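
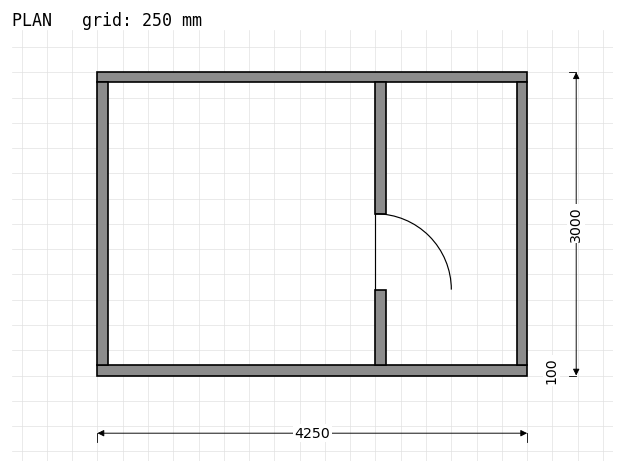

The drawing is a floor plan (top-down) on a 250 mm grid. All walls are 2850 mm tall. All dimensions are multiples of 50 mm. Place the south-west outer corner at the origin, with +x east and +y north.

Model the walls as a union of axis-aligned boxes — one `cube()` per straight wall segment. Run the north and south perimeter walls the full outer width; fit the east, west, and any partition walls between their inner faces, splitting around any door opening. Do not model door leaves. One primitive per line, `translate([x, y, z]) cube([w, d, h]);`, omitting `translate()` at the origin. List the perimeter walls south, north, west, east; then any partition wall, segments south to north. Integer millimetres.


cube([4250, 100, 2850]);
translate([0, 2900, 0]) cube([4250, 100, 2850]);
translate([0, 100, 0]) cube([100, 2800, 2850]);
translate([4150, 100, 0]) cube([100, 2800, 2850]);
translate([2750, 100, 0]) cube([100, 750, 2850]);
translate([2750, 1600, 0]) cube([100, 1300, 2850]);


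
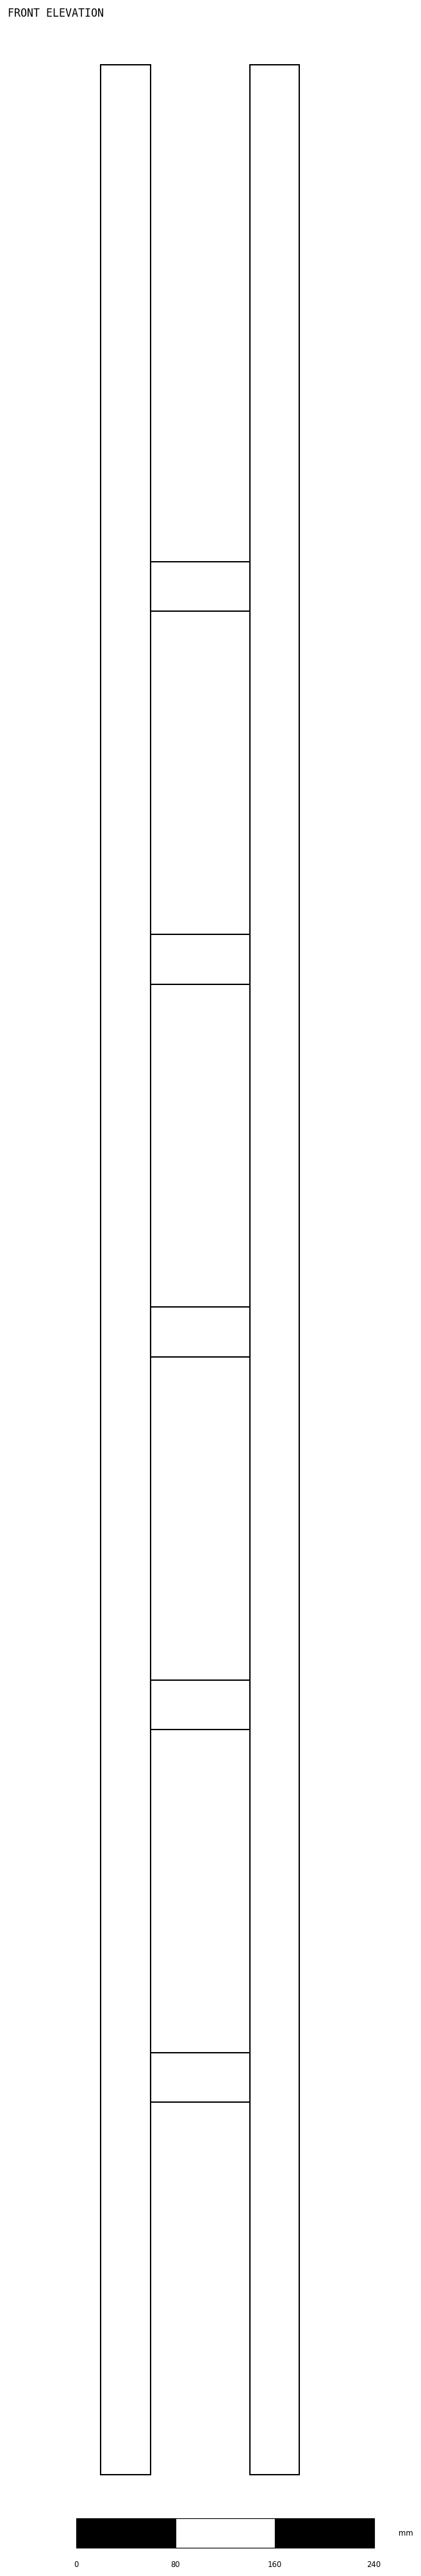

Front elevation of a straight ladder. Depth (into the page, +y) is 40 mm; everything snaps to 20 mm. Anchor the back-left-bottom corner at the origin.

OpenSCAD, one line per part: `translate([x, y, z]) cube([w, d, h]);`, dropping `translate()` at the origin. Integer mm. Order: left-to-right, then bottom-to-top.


cube([40, 40, 1940]);
translate([40, 0, 300]) cube([80, 40, 40]);
translate([40, 0, 600]) cube([80, 40, 40]);
translate([40, 0, 900]) cube([80, 40, 40]);
translate([40, 0, 1200]) cube([80, 40, 40]);
translate([40, 0, 1500]) cube([80, 40, 40]);
translate([120, 0, 0]) cube([40, 40, 1940]);


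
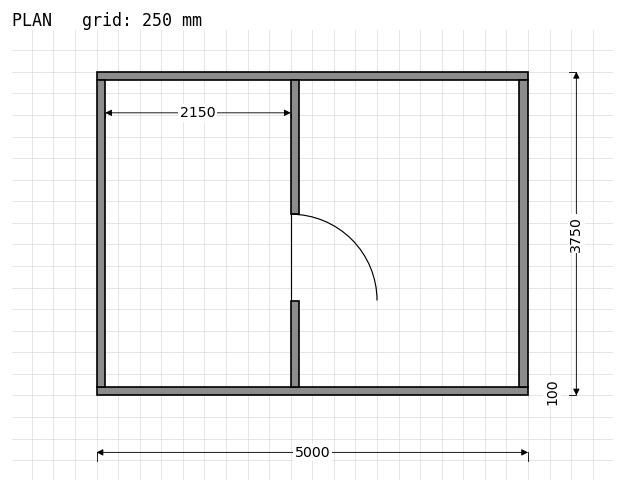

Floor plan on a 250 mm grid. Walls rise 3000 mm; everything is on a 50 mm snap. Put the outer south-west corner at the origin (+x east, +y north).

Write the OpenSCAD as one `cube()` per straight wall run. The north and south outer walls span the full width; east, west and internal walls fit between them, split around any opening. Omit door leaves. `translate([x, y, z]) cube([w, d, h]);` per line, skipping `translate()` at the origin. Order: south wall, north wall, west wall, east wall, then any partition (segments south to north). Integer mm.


cube([5000, 100, 3000]);
translate([0, 3650, 0]) cube([5000, 100, 3000]);
translate([0, 100, 0]) cube([100, 3550, 3000]);
translate([4900, 100, 0]) cube([100, 3550, 3000]);
translate([2250, 100, 0]) cube([100, 1000, 3000]);
translate([2250, 2100, 0]) cube([100, 1550, 3000]);


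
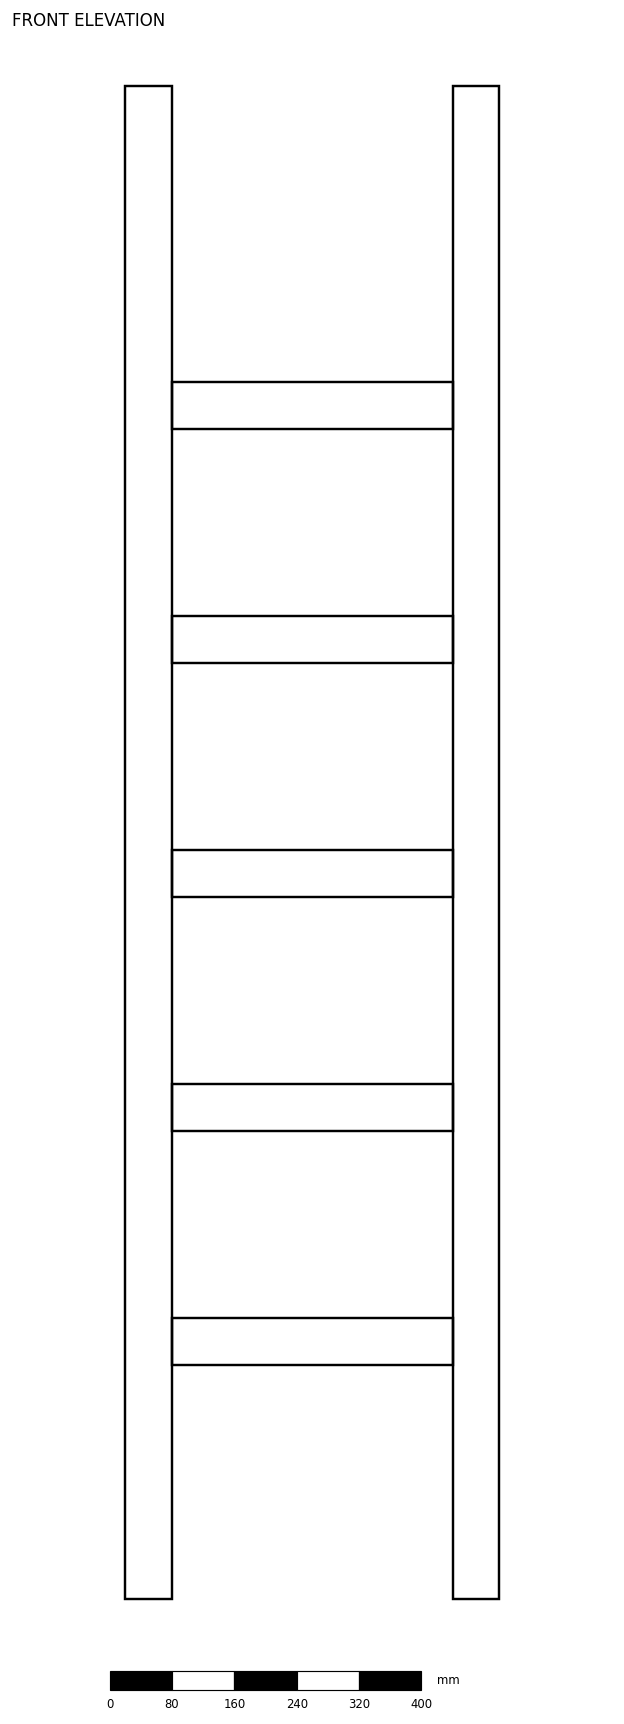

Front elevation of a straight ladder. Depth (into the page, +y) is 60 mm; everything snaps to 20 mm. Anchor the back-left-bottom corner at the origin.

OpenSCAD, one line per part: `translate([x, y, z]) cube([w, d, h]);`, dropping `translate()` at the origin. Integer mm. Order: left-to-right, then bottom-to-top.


cube([60, 60, 1940]);
translate([60, 0, 300]) cube([360, 60, 60]);
translate([60, 0, 600]) cube([360, 60, 60]);
translate([60, 0, 900]) cube([360, 60, 60]);
translate([60, 0, 1200]) cube([360, 60, 60]);
translate([60, 0, 1500]) cube([360, 60, 60]);
translate([420, 0, 0]) cube([60, 60, 1940]);


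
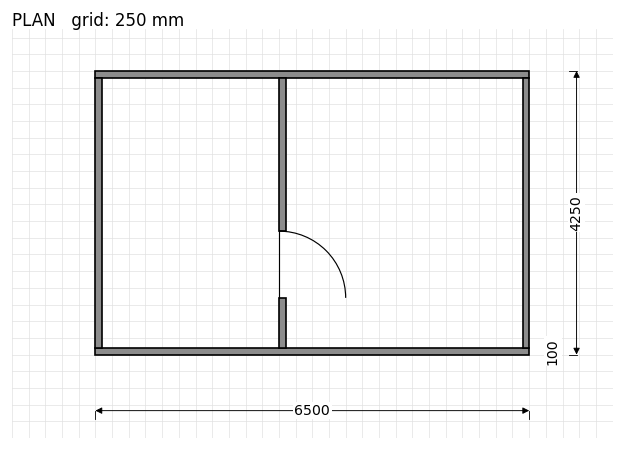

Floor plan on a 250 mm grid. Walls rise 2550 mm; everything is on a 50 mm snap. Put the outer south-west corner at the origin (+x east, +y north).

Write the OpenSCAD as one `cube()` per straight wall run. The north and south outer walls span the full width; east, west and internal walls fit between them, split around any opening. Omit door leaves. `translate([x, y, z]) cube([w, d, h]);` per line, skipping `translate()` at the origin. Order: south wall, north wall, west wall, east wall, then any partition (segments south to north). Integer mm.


cube([6500, 100, 2550]);
translate([0, 4150, 0]) cube([6500, 100, 2550]);
translate([0, 100, 0]) cube([100, 4050, 2550]);
translate([6400, 100, 0]) cube([100, 4050, 2550]);
translate([2750, 100, 0]) cube([100, 750, 2550]);
translate([2750, 1850, 0]) cube([100, 2300, 2550]);


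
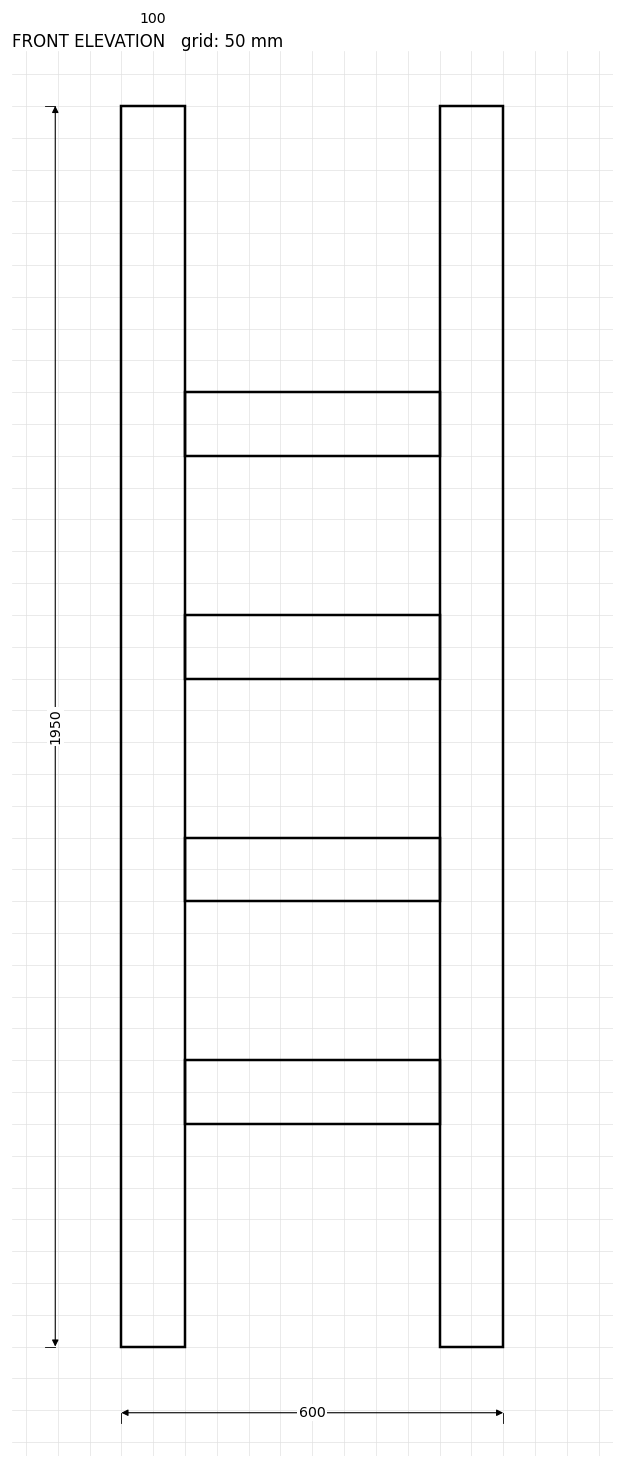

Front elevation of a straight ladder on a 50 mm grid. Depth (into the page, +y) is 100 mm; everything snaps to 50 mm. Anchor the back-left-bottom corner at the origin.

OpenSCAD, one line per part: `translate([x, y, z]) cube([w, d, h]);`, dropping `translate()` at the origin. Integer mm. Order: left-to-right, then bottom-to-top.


cube([100, 100, 1950]);
translate([100, 0, 350]) cube([400, 100, 100]);
translate([100, 0, 700]) cube([400, 100, 100]);
translate([100, 0, 1050]) cube([400, 100, 100]);
translate([100, 0, 1400]) cube([400, 100, 100]);
translate([500, 0, 0]) cube([100, 100, 1950]);


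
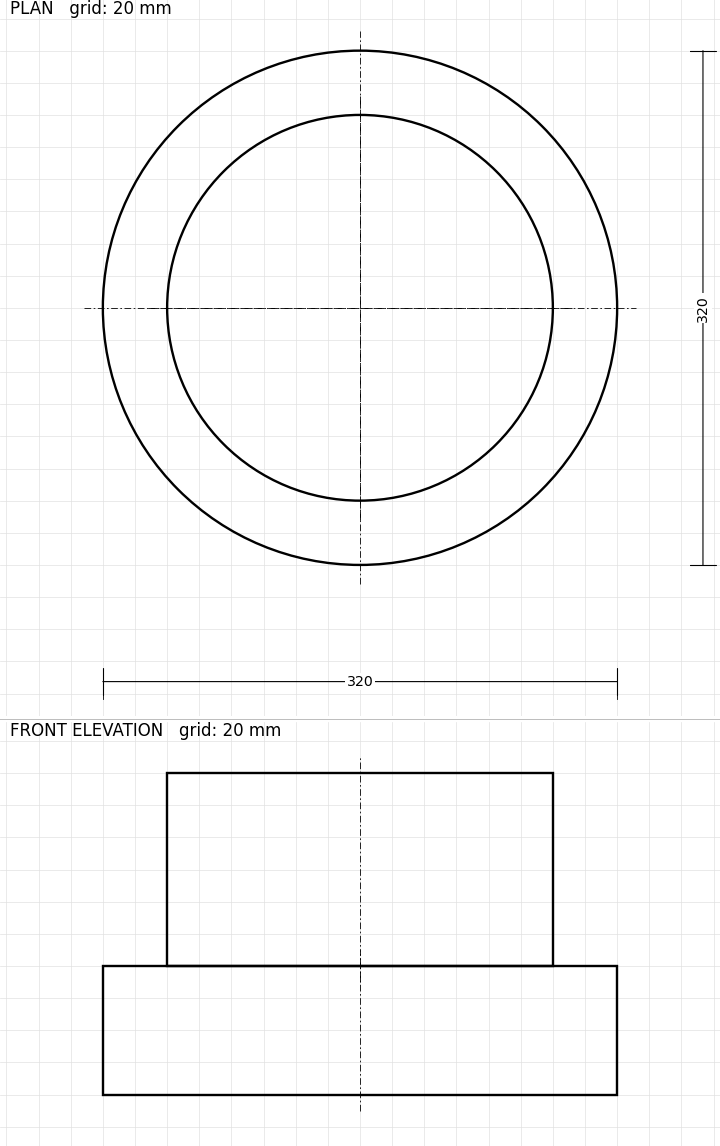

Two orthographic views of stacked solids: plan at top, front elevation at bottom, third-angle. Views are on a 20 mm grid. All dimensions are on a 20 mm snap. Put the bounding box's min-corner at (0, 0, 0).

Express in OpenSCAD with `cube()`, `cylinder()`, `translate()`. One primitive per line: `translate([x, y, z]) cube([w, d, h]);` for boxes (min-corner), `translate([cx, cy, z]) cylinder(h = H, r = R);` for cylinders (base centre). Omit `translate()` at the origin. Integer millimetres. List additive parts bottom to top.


translate([160, 160, 0]) cylinder(h = 80, r = 160);
translate([160, 160, 80]) cylinder(h = 120, r = 120);


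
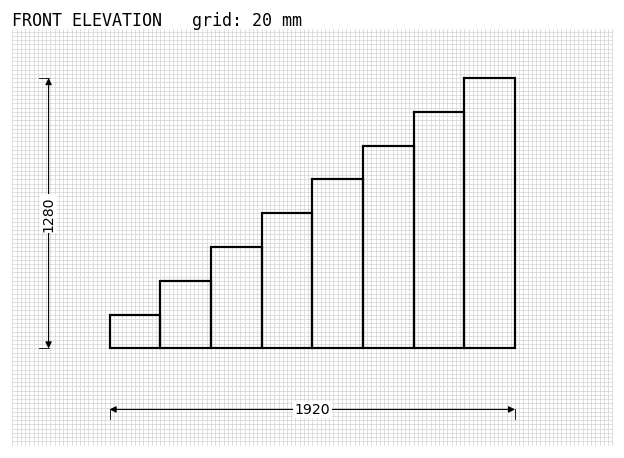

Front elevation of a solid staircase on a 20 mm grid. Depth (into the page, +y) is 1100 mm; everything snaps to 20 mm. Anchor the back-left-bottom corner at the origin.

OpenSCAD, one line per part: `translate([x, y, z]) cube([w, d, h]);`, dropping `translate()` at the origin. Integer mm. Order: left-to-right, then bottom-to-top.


cube([240, 1100, 160]);
translate([240, 0, 0]) cube([240, 1100, 320]);
translate([480, 0, 0]) cube([240, 1100, 480]);
translate([720, 0, 0]) cube([240, 1100, 640]);
translate([960, 0, 0]) cube([240, 1100, 800]);
translate([1200, 0, 0]) cube([240, 1100, 960]);
translate([1440, 0, 0]) cube([240, 1100, 1120]);
translate([1680, 0, 0]) cube([240, 1100, 1280]);


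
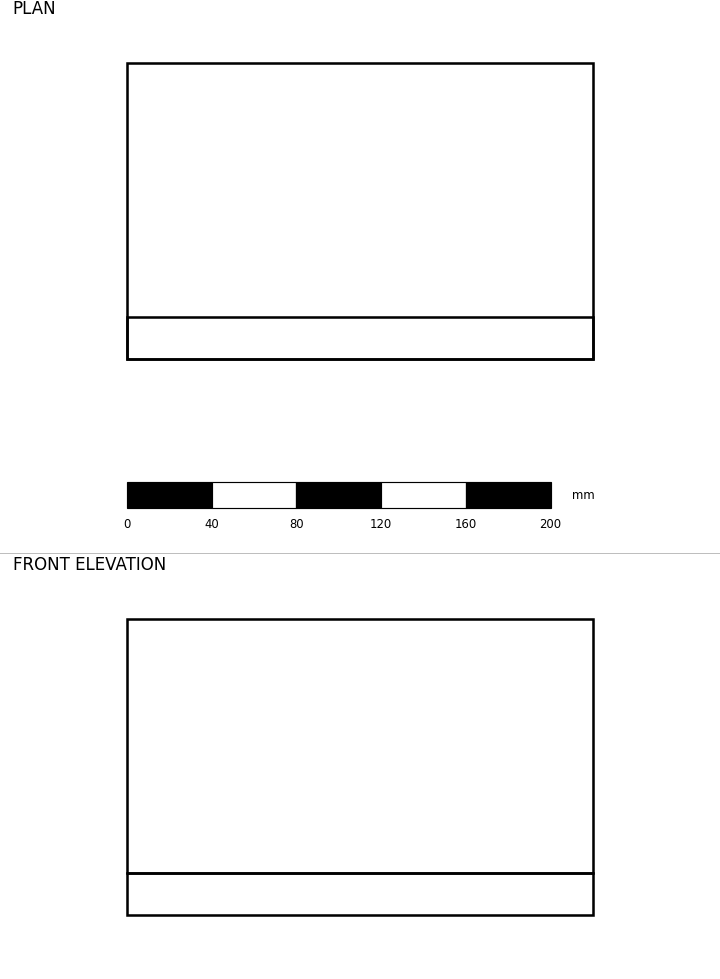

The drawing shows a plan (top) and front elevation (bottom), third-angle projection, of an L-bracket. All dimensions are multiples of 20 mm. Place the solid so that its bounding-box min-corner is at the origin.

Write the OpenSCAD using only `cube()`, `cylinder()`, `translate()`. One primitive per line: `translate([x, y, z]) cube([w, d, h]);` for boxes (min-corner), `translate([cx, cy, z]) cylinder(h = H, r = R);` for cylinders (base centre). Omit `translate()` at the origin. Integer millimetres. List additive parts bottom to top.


cube([220, 140, 20]);
translate([0, 0, 20]) cube([220, 20, 120]);


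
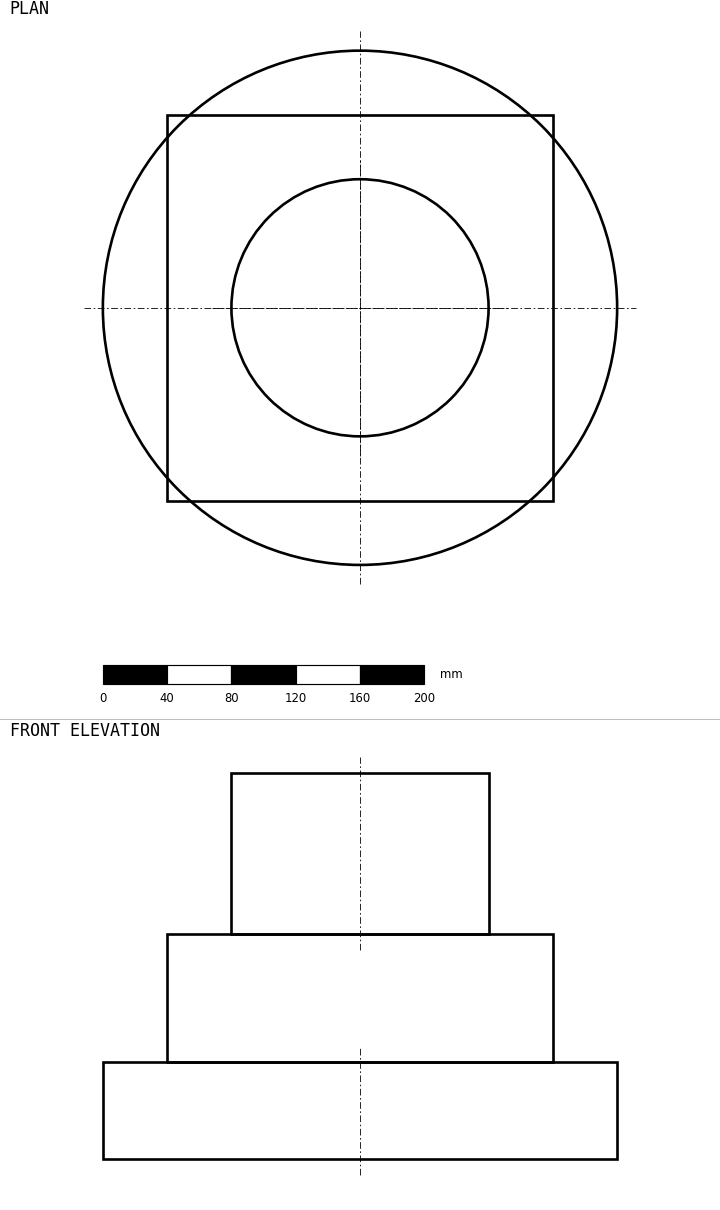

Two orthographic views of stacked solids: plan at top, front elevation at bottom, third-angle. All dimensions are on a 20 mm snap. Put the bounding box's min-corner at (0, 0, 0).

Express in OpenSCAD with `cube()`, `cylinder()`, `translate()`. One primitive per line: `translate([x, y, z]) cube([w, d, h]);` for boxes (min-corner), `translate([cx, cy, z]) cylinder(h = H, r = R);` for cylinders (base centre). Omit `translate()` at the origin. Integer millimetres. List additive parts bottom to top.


translate([160, 160, 0]) cylinder(h = 60, r = 160);
translate([40, 40, 60]) cube([240, 240, 80]);
translate([160, 160, 140]) cylinder(h = 100, r = 80);


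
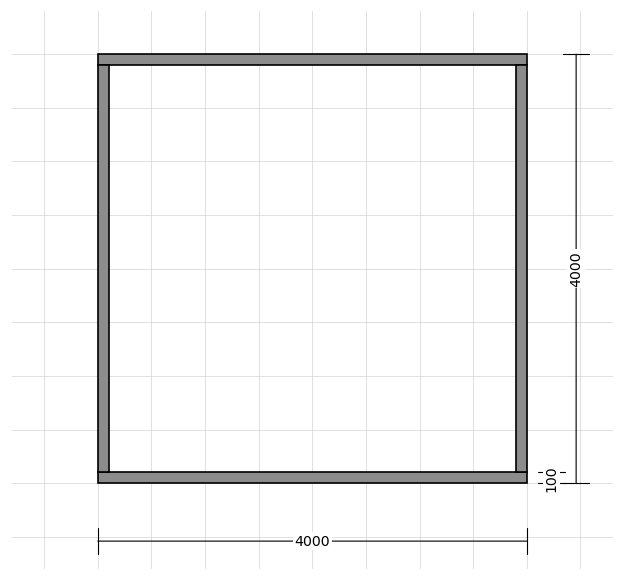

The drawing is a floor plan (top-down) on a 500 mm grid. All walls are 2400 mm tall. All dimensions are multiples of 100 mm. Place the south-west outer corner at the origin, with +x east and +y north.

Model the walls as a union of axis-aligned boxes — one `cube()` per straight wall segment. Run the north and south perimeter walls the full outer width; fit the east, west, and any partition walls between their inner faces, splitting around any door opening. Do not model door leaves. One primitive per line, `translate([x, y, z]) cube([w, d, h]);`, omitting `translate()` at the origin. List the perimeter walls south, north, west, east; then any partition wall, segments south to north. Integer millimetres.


cube([4000, 100, 2400]);
translate([0, 3900, 0]) cube([4000, 100, 2400]);
translate([0, 100, 0]) cube([100, 3800, 2400]);
translate([3900, 100, 0]) cube([100, 3800, 2400]);


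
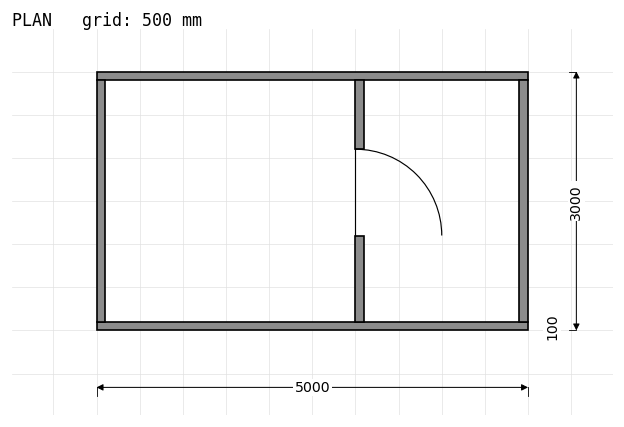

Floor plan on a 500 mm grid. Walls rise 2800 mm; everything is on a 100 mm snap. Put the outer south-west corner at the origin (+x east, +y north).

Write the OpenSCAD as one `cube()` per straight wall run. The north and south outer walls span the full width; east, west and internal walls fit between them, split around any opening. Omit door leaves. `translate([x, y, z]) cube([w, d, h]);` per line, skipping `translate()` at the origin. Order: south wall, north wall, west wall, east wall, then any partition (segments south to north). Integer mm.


cube([5000, 100, 2800]);
translate([0, 2900, 0]) cube([5000, 100, 2800]);
translate([0, 100, 0]) cube([100, 2800, 2800]);
translate([4900, 100, 0]) cube([100, 2800, 2800]);
translate([3000, 100, 0]) cube([100, 1000, 2800]);
translate([3000, 2100, 0]) cube([100, 800, 2800]);


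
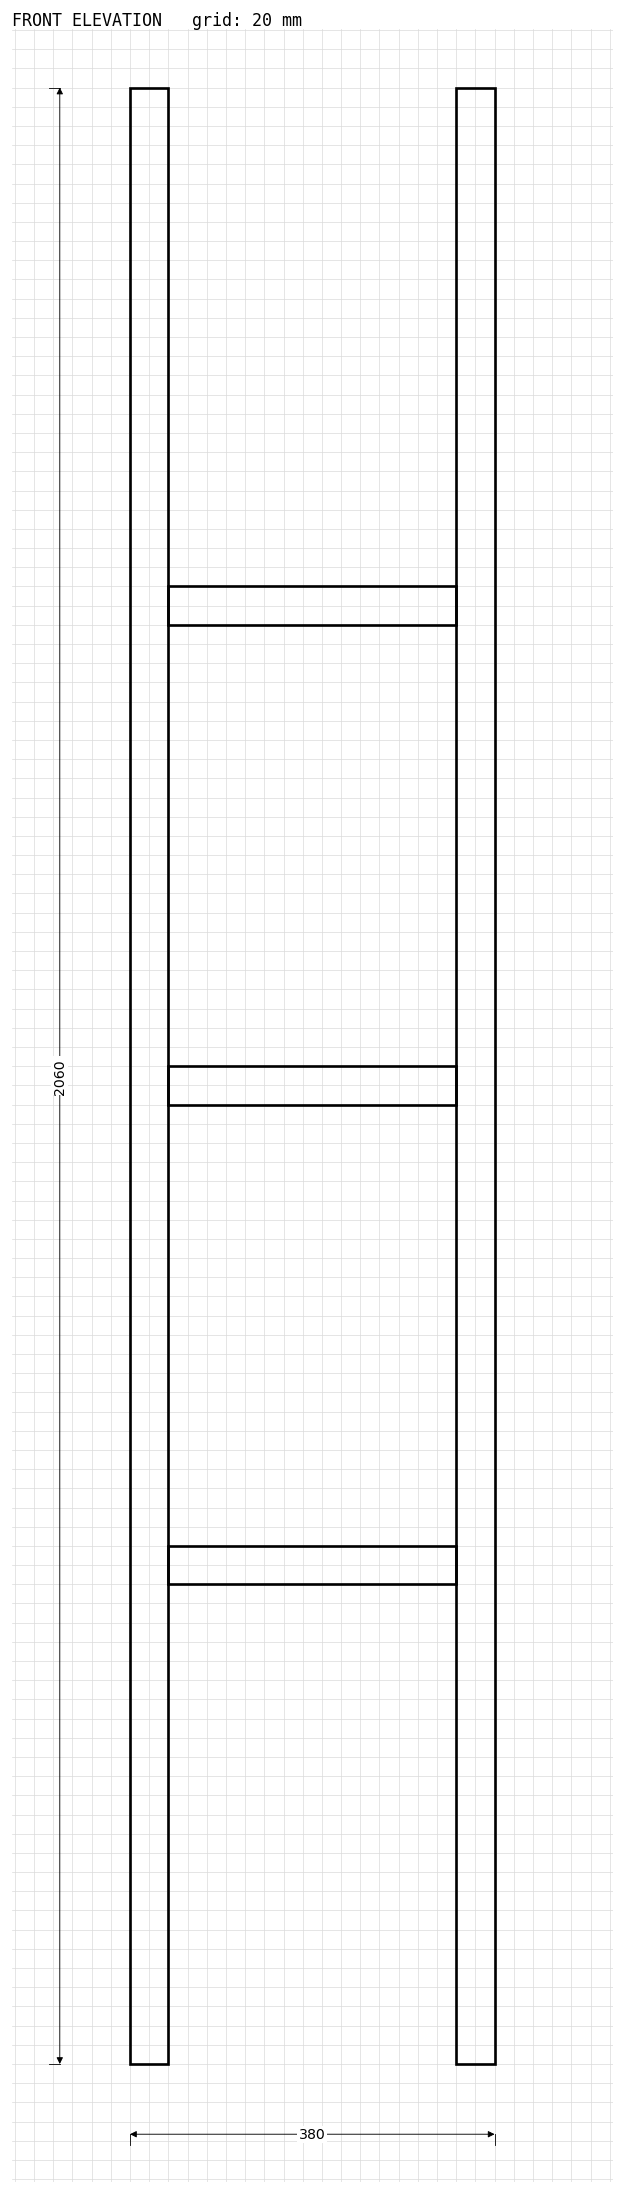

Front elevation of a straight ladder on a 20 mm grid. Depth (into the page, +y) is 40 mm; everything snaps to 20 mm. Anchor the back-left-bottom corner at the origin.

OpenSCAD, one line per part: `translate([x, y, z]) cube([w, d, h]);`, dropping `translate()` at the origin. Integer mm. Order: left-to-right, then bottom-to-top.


cube([40, 40, 2060]);
translate([40, 0, 500]) cube([300, 40, 40]);
translate([40, 0, 1000]) cube([300, 40, 40]);
translate([40, 0, 1500]) cube([300, 40, 40]);
translate([340, 0, 0]) cube([40, 40, 2060]);


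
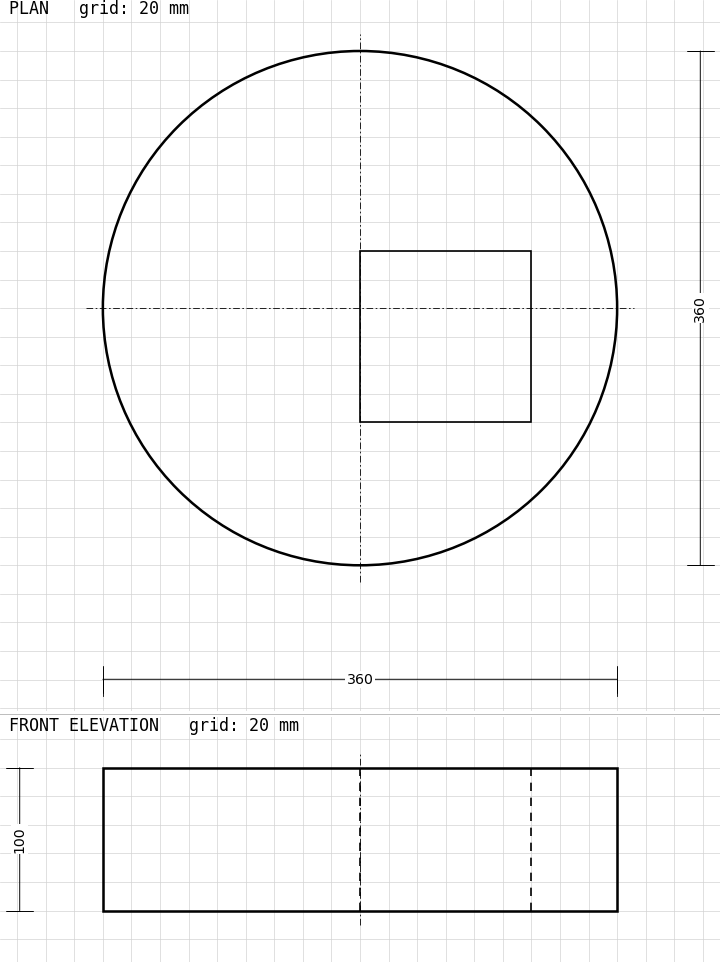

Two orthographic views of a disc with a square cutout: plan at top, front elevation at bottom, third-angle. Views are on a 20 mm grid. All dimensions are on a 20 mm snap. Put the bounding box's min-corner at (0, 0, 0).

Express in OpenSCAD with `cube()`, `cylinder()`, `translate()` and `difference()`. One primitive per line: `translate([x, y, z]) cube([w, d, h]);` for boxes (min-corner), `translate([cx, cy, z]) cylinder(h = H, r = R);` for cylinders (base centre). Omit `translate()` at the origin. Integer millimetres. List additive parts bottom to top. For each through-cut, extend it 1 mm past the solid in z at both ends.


difference() {
  translate([180, 180, 0]) cylinder(h = 100, r = 180);
  translate([180, 100, -1]) cube([120, 120, 102]);
}


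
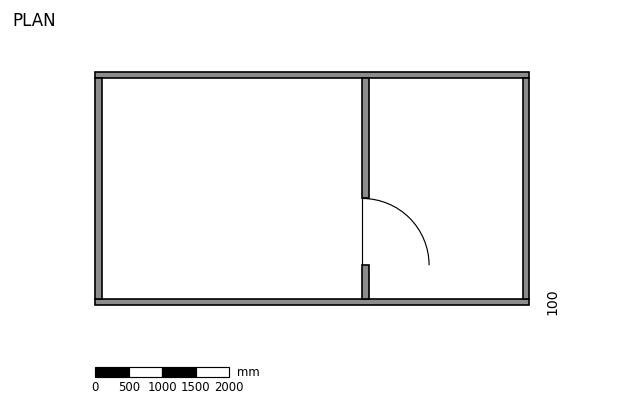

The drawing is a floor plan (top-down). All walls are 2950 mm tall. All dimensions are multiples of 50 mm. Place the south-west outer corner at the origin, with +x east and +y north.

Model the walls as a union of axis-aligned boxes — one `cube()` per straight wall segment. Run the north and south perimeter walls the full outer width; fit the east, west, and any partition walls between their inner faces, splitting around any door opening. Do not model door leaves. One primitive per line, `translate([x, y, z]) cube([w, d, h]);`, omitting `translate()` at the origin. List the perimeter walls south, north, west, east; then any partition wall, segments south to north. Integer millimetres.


cube([6500, 100, 2950]);
translate([0, 3400, 0]) cube([6500, 100, 2950]);
translate([0, 100, 0]) cube([100, 3300, 2950]);
translate([6400, 100, 0]) cube([100, 3300, 2950]);
translate([4000, 100, 0]) cube([100, 500, 2950]);
translate([4000, 1600, 0]) cube([100, 1800, 2950]);


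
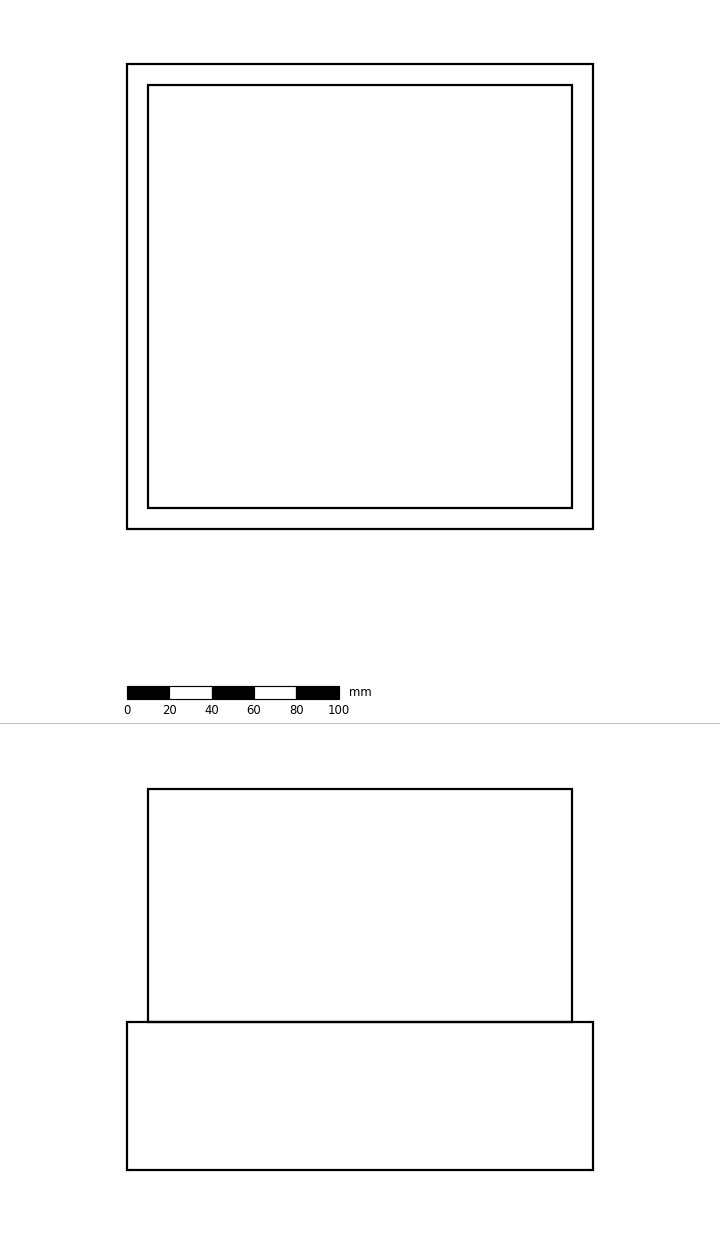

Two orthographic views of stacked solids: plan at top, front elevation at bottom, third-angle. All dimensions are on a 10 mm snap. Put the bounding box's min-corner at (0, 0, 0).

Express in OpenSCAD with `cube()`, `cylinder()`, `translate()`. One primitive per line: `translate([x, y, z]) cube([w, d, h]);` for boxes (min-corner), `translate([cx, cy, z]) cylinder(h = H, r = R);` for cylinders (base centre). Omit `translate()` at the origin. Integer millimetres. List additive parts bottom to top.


cube([220, 220, 70]);
translate([10, 10, 70]) cube([200, 200, 110]);


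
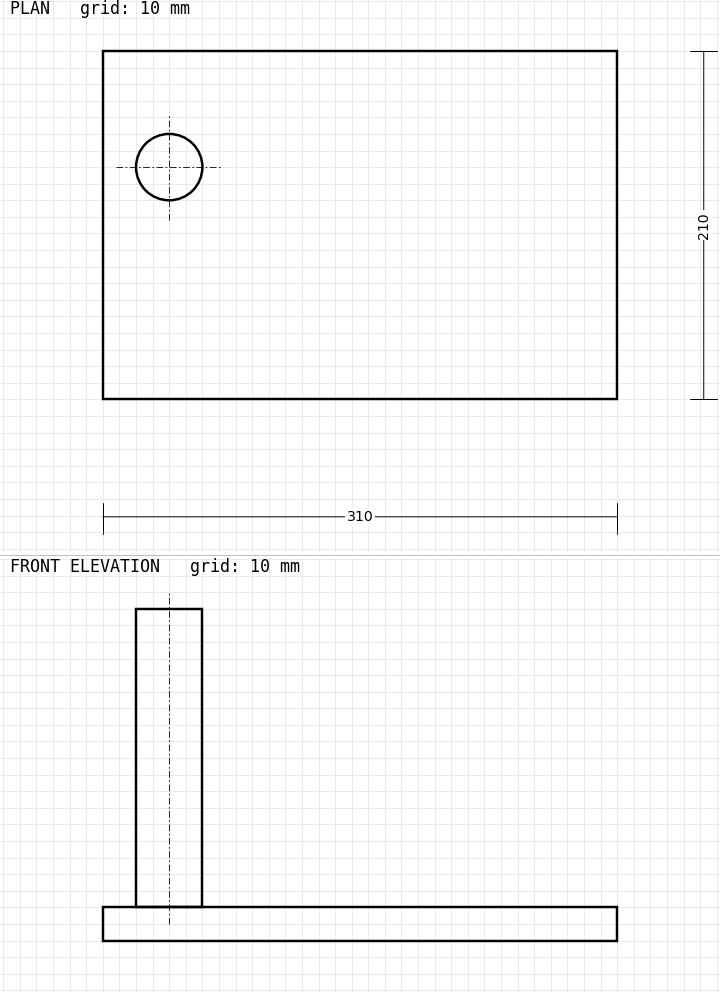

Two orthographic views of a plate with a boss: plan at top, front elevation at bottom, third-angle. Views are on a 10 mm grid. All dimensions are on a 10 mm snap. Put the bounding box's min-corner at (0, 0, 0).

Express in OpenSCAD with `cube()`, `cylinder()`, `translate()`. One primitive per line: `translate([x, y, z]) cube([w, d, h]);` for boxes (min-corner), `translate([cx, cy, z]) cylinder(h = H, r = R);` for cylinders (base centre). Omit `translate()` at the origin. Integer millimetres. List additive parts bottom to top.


cube([310, 210, 20]);
translate([40, 140, 20]) cylinder(h = 180, r = 20);


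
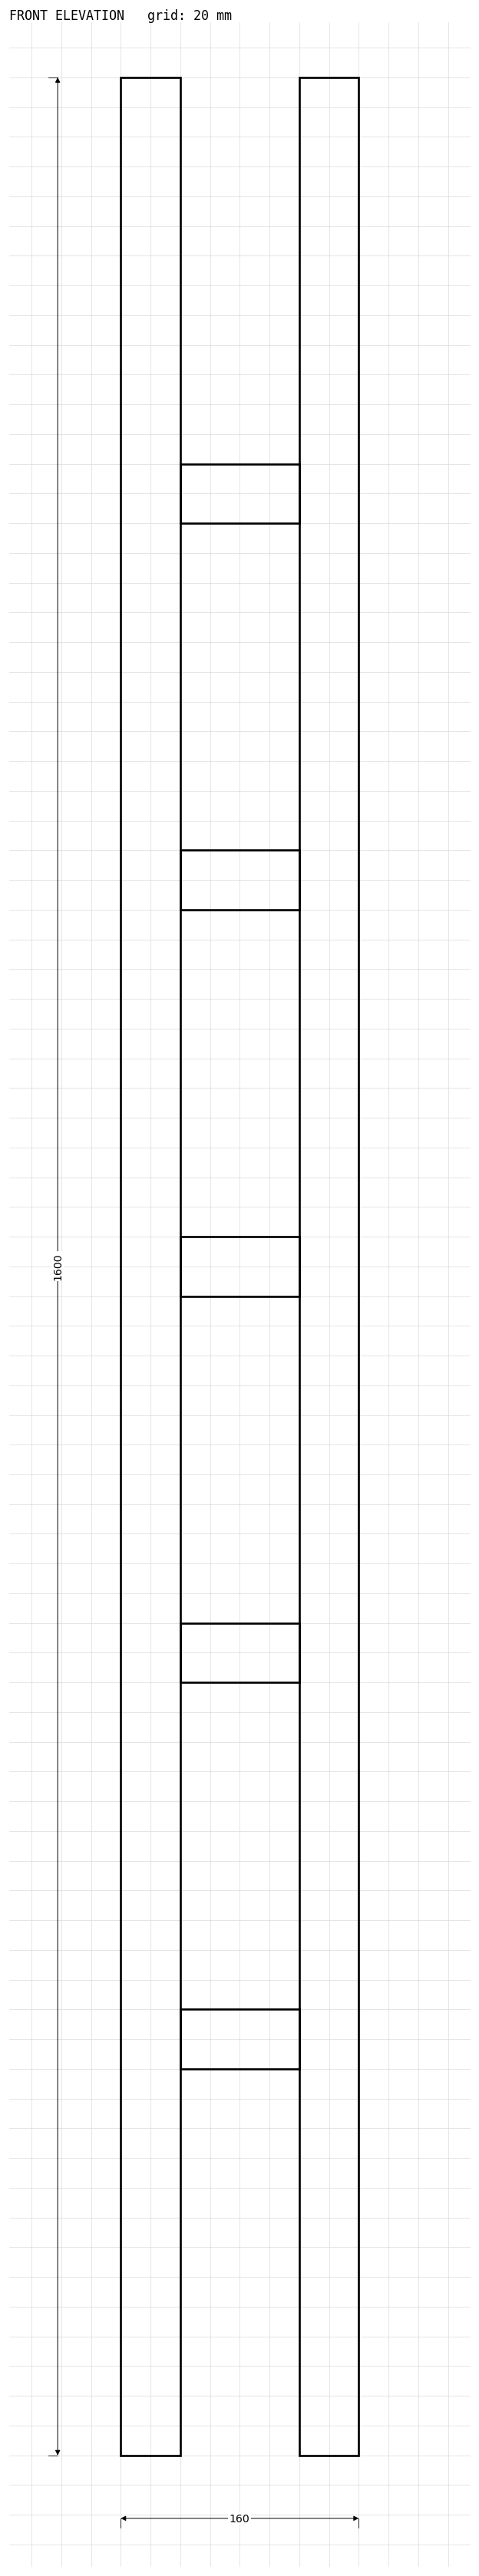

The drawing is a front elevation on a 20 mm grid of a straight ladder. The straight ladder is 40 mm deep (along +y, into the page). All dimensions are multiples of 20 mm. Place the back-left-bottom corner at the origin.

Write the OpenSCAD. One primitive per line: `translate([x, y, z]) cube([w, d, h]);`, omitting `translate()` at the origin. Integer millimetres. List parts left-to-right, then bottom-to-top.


cube([40, 40, 1600]);
translate([40, 0, 260]) cube([80, 40, 40]);
translate([40, 0, 520]) cube([80, 40, 40]);
translate([40, 0, 780]) cube([80, 40, 40]);
translate([40, 0, 1040]) cube([80, 40, 40]);
translate([40, 0, 1300]) cube([80, 40, 40]);
translate([120, 0, 0]) cube([40, 40, 1600]);


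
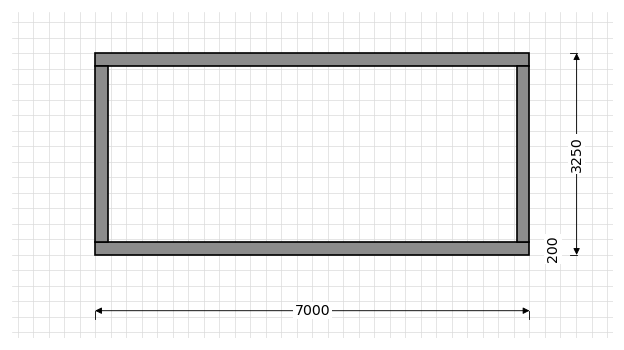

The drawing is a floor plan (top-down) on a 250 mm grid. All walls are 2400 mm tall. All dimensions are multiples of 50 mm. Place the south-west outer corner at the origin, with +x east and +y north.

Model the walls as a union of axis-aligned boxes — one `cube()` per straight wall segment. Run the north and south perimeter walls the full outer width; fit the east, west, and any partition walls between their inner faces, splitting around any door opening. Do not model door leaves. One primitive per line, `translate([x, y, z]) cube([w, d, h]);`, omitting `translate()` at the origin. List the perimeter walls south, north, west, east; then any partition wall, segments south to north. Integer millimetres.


cube([7000, 200, 2400]);
translate([0, 3050, 0]) cube([7000, 200, 2400]);
translate([0, 200, 0]) cube([200, 2850, 2400]);
translate([6800, 200, 0]) cube([200, 2850, 2400]);


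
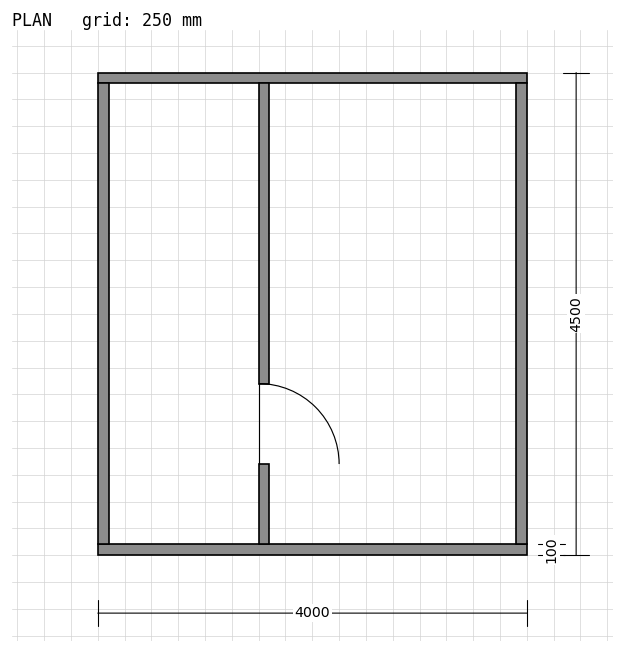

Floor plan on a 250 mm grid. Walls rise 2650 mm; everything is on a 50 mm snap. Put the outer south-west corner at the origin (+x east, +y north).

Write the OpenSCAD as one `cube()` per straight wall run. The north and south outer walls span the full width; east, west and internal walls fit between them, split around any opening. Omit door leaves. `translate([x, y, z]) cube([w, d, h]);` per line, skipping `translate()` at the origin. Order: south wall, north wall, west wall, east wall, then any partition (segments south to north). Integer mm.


cube([4000, 100, 2650]);
translate([0, 4400, 0]) cube([4000, 100, 2650]);
translate([0, 100, 0]) cube([100, 4300, 2650]);
translate([3900, 100, 0]) cube([100, 4300, 2650]);
translate([1500, 100, 0]) cube([100, 750, 2650]);
translate([1500, 1600, 0]) cube([100, 2800, 2650]);


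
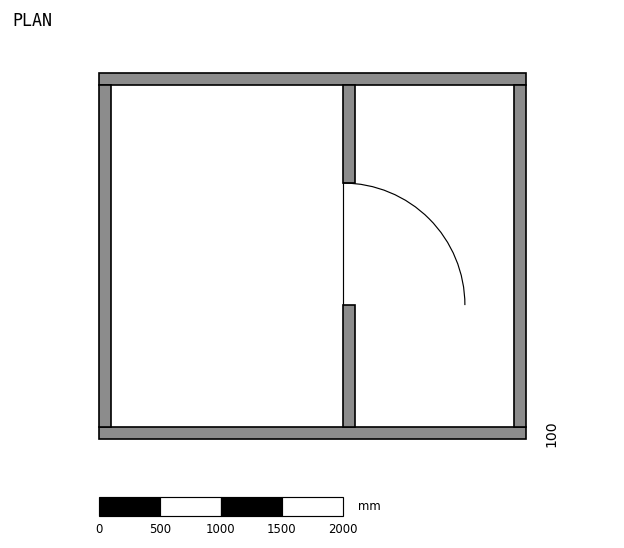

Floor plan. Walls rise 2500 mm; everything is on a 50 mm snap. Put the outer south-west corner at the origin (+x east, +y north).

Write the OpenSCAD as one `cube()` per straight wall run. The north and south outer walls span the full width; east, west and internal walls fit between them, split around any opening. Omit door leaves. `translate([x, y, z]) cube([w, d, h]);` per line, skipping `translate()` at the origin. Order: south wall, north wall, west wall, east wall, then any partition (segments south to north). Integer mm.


cube([3500, 100, 2500]);
translate([0, 2900, 0]) cube([3500, 100, 2500]);
translate([0, 100, 0]) cube([100, 2800, 2500]);
translate([3400, 100, 0]) cube([100, 2800, 2500]);
translate([2000, 100, 0]) cube([100, 1000, 2500]);
translate([2000, 2100, 0]) cube([100, 800, 2500]);


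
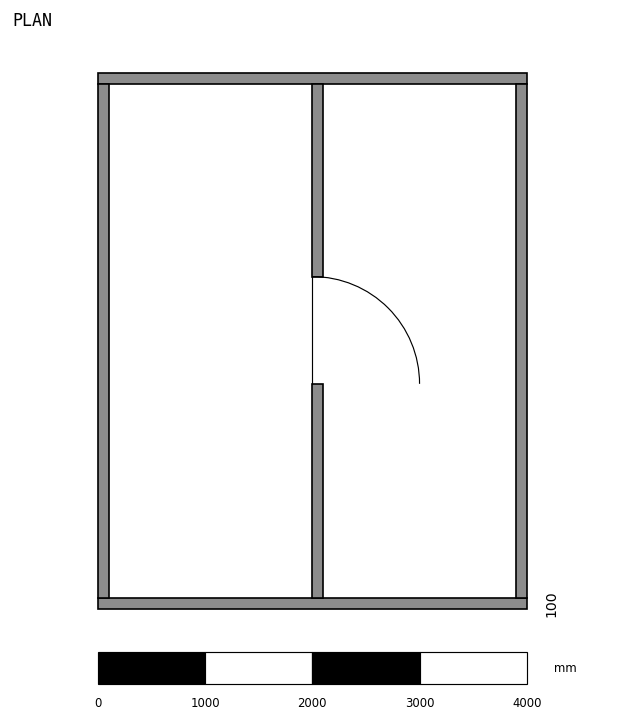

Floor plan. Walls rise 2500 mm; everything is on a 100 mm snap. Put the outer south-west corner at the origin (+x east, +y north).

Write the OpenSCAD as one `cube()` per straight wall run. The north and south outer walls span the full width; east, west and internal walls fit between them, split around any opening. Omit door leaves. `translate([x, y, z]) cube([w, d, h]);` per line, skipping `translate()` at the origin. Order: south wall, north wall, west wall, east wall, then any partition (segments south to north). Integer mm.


cube([4000, 100, 2500]);
translate([0, 4900, 0]) cube([4000, 100, 2500]);
translate([0, 100, 0]) cube([100, 4800, 2500]);
translate([3900, 100, 0]) cube([100, 4800, 2500]);
translate([2000, 100, 0]) cube([100, 2000, 2500]);
translate([2000, 3100, 0]) cube([100, 1800, 2500]);


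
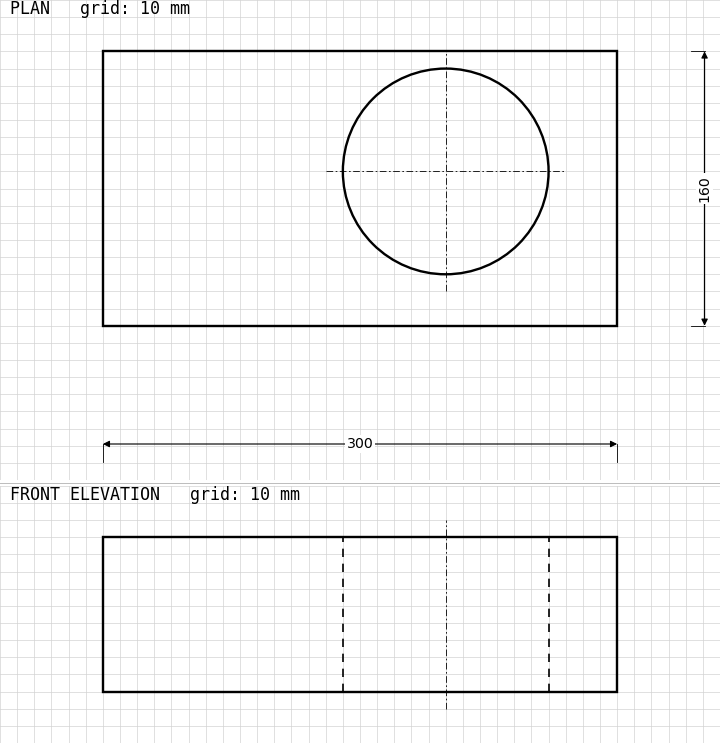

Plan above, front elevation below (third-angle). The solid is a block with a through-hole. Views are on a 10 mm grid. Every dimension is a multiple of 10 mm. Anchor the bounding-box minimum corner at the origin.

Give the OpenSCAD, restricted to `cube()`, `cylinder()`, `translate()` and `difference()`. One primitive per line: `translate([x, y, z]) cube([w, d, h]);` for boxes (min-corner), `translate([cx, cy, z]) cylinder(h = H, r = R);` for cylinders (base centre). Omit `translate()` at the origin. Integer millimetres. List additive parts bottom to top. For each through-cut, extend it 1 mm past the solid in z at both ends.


difference() {
  cube([300, 160, 90]);
  translate([200, 90, -1]) cylinder(h = 92, r = 60);
}


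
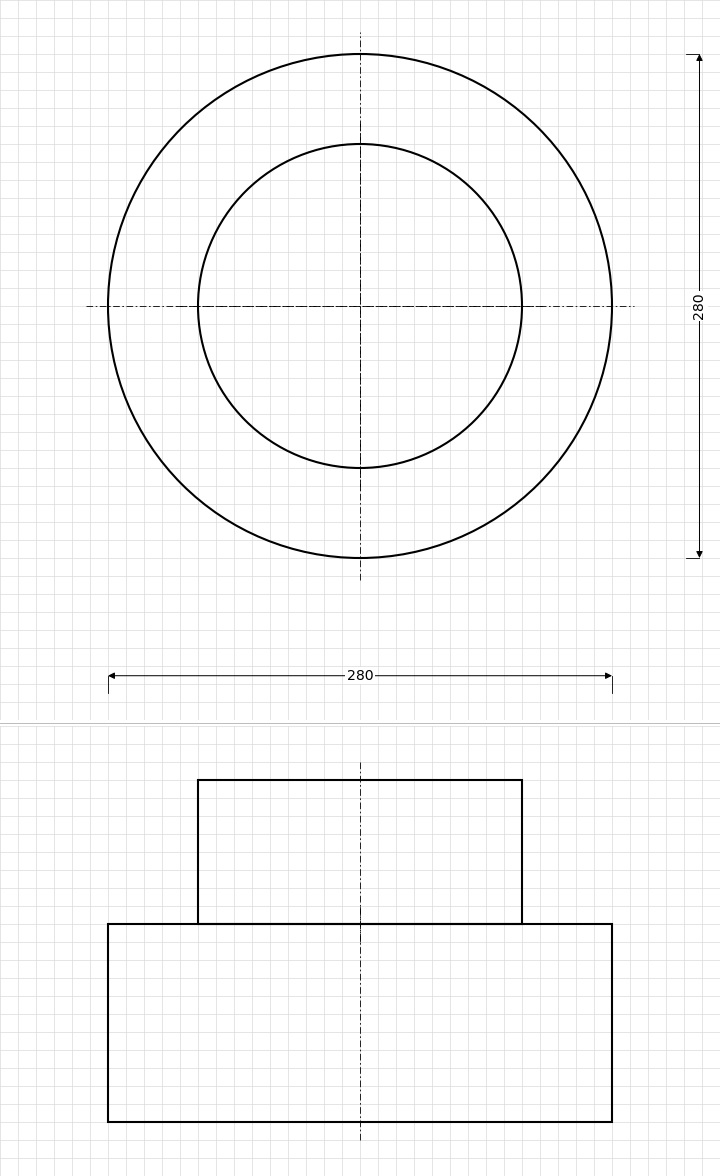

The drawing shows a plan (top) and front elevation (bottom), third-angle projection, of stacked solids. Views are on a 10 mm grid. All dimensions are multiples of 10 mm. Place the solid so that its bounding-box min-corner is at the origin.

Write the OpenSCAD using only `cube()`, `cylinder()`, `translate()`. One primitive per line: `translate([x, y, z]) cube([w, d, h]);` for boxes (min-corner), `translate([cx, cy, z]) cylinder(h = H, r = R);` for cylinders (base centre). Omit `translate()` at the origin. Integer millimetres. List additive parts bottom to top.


translate([140, 140, 0]) cylinder(h = 110, r = 140);
translate([140, 140, 110]) cylinder(h = 80, r = 90);


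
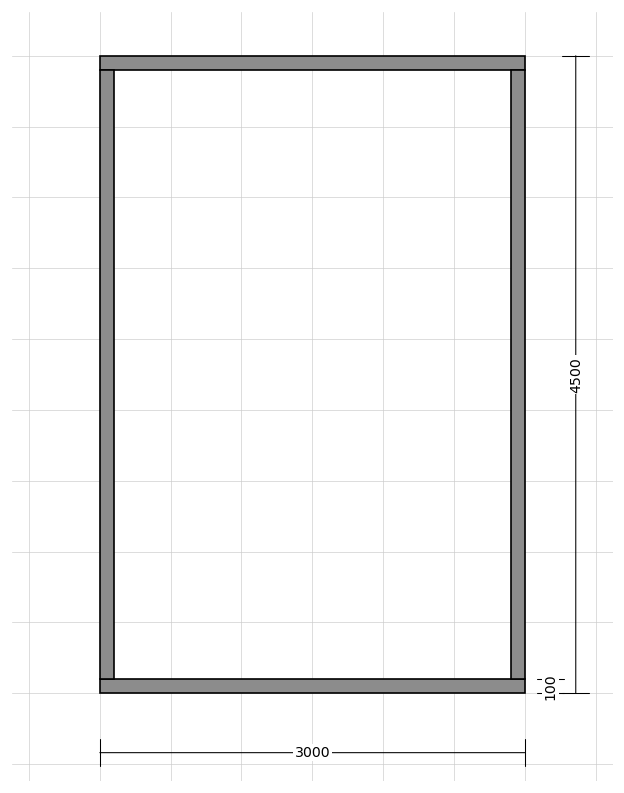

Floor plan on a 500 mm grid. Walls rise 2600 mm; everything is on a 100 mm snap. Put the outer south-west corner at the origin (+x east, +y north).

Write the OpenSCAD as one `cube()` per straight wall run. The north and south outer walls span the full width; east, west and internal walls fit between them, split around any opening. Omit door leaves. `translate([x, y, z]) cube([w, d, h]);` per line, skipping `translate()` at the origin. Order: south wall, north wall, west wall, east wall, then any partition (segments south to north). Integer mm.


cube([3000, 100, 2600]);
translate([0, 4400, 0]) cube([3000, 100, 2600]);
translate([0, 100, 0]) cube([100, 4300, 2600]);
translate([2900, 100, 0]) cube([100, 4300, 2600]);


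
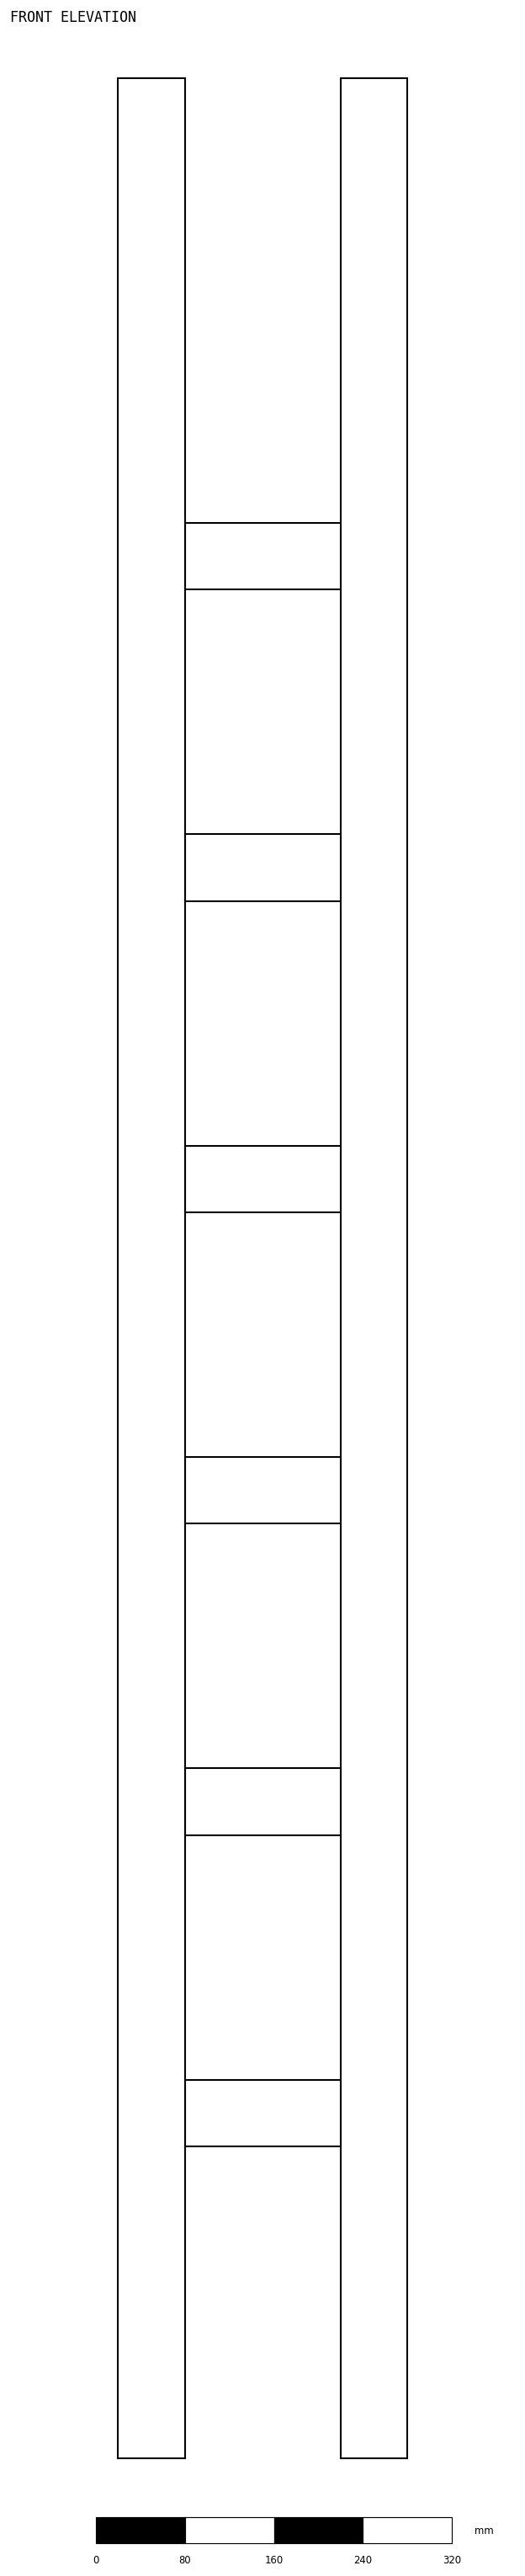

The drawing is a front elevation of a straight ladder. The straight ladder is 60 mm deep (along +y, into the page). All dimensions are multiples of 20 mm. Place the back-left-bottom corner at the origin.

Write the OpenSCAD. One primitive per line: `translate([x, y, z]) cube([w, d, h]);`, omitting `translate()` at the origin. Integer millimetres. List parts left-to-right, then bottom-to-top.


cube([60, 60, 2140]);
translate([60, 0, 280]) cube([140, 60, 60]);
translate([60, 0, 560]) cube([140, 60, 60]);
translate([60, 0, 840]) cube([140, 60, 60]);
translate([60, 0, 1120]) cube([140, 60, 60]);
translate([60, 0, 1400]) cube([140, 60, 60]);
translate([60, 0, 1680]) cube([140, 60, 60]);
translate([200, 0, 0]) cube([60, 60, 2140]);


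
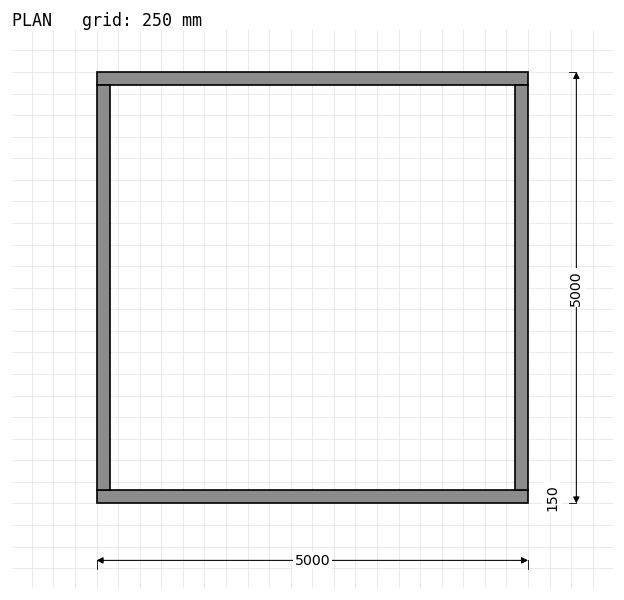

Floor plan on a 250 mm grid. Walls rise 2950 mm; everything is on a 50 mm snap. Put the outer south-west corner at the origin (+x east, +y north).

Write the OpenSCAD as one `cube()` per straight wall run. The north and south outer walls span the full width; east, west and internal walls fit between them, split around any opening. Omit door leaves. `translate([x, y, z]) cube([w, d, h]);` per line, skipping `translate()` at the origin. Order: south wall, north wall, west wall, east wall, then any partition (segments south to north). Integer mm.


cube([5000, 150, 2950]);
translate([0, 4850, 0]) cube([5000, 150, 2950]);
translate([0, 150, 0]) cube([150, 4700, 2950]);
translate([4850, 150, 0]) cube([150, 4700, 2950]);


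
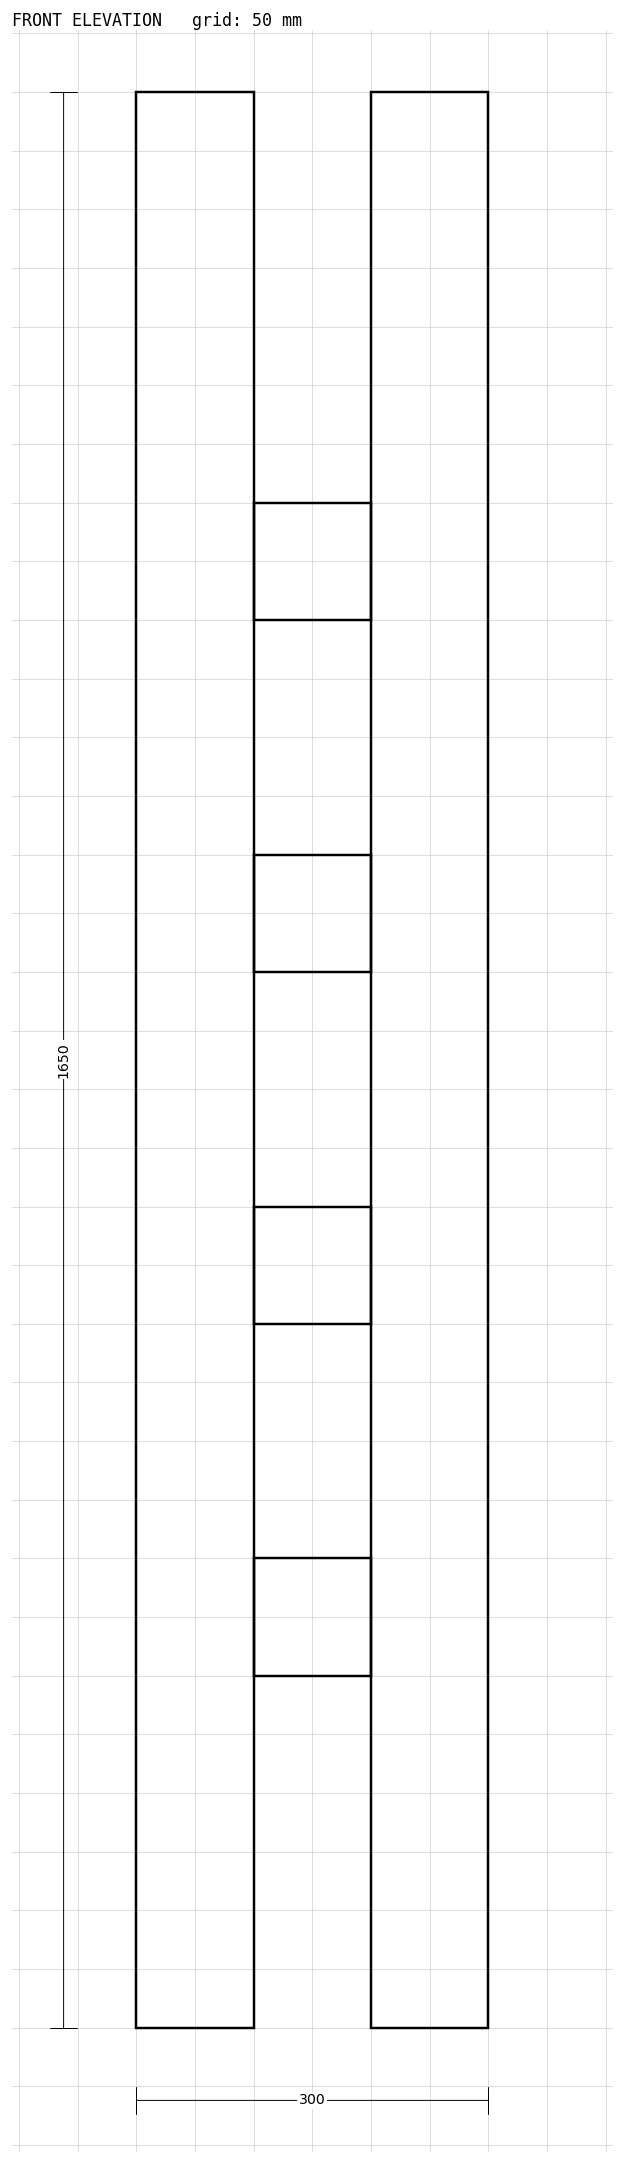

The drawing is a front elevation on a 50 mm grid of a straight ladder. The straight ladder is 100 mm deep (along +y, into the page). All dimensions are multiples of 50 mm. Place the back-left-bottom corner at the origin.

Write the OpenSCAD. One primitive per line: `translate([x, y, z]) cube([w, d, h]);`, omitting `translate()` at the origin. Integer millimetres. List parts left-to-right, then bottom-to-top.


cube([100, 100, 1650]);
translate([100, 0, 300]) cube([100, 100, 100]);
translate([100, 0, 600]) cube([100, 100, 100]);
translate([100, 0, 900]) cube([100, 100, 100]);
translate([100, 0, 1200]) cube([100, 100, 100]);
translate([200, 0, 0]) cube([100, 100, 1650]);


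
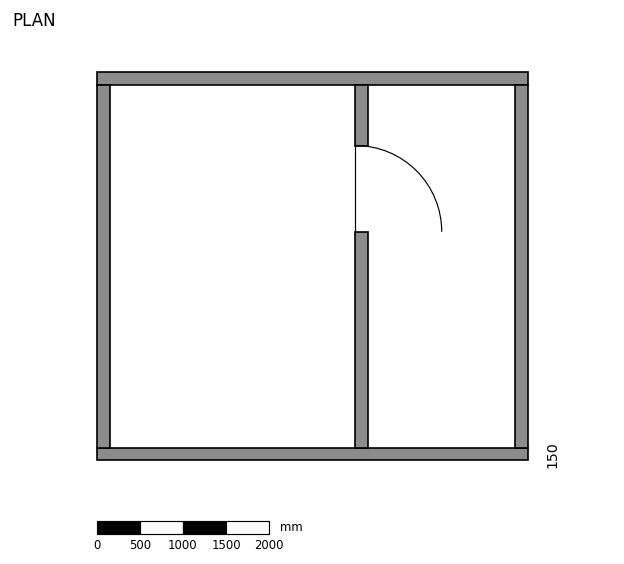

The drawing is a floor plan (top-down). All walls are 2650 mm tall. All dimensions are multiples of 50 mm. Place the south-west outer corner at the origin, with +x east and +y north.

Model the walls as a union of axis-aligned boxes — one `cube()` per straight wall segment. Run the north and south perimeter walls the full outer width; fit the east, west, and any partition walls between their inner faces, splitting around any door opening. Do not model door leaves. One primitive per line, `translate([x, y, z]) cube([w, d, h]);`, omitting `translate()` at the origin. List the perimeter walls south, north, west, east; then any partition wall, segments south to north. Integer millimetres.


cube([5000, 150, 2650]);
translate([0, 4350, 0]) cube([5000, 150, 2650]);
translate([0, 150, 0]) cube([150, 4200, 2650]);
translate([4850, 150, 0]) cube([150, 4200, 2650]);
translate([3000, 150, 0]) cube([150, 2500, 2650]);
translate([3000, 3650, 0]) cube([150, 700, 2650]);


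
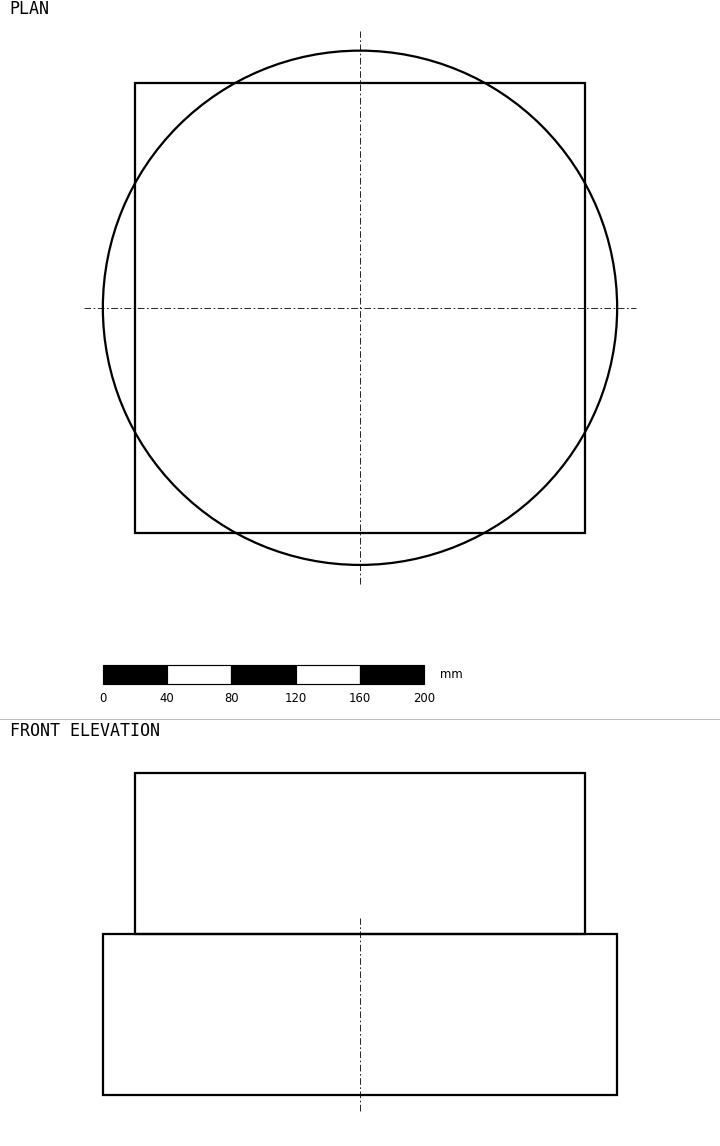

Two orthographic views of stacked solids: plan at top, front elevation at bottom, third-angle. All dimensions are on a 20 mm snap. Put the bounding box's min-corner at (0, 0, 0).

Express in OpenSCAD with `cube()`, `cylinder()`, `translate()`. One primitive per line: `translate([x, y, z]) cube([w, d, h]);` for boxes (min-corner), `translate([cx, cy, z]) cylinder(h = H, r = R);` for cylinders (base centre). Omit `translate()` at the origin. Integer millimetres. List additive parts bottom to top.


translate([160, 160, 0]) cylinder(h = 100, r = 160);
translate([20, 20, 100]) cube([280, 280, 100]);


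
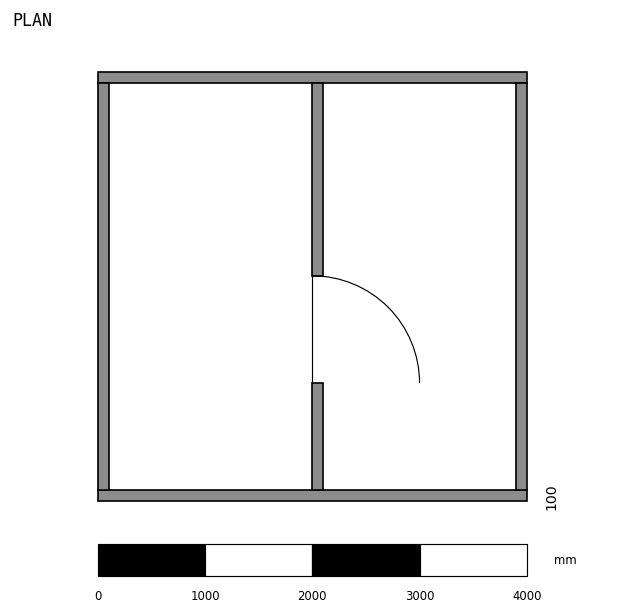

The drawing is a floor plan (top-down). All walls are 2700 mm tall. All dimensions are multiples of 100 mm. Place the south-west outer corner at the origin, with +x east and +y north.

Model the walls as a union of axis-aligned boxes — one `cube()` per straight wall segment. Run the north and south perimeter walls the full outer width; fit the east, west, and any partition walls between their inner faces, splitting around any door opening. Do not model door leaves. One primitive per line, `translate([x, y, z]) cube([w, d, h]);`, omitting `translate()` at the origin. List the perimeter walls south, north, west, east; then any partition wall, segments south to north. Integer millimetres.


cube([4000, 100, 2700]);
translate([0, 3900, 0]) cube([4000, 100, 2700]);
translate([0, 100, 0]) cube([100, 3800, 2700]);
translate([3900, 100, 0]) cube([100, 3800, 2700]);
translate([2000, 100, 0]) cube([100, 1000, 2700]);
translate([2000, 2100, 0]) cube([100, 1800, 2700]);


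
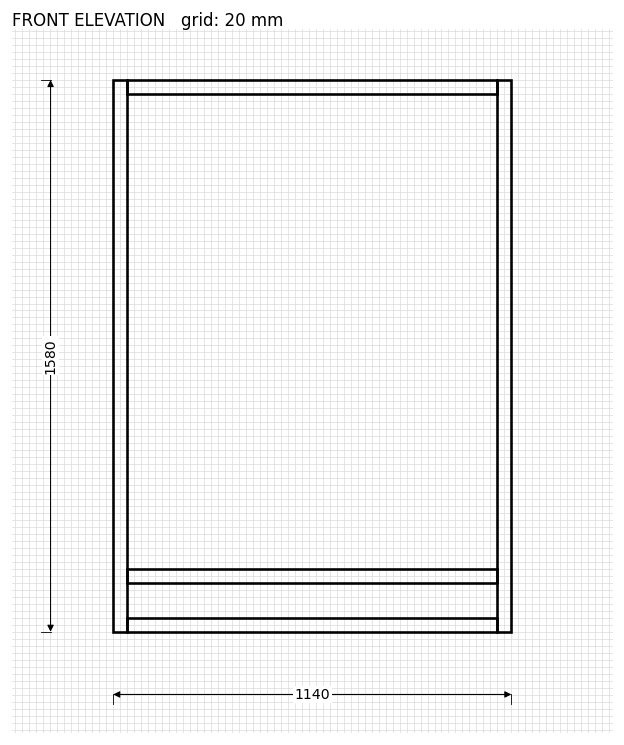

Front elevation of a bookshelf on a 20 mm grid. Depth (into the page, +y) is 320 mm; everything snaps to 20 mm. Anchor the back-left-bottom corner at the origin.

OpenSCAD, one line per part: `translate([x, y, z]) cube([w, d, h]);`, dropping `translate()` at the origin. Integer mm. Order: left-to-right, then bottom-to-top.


cube([40, 320, 1580]);
translate([40, 0, 0]) cube([1060, 320, 40]);
translate([40, 0, 140]) cube([1060, 320, 40]);
translate([40, 0, 1540]) cube([1060, 320, 40]);
translate([1100, 0, 0]) cube([40, 320, 1580]);


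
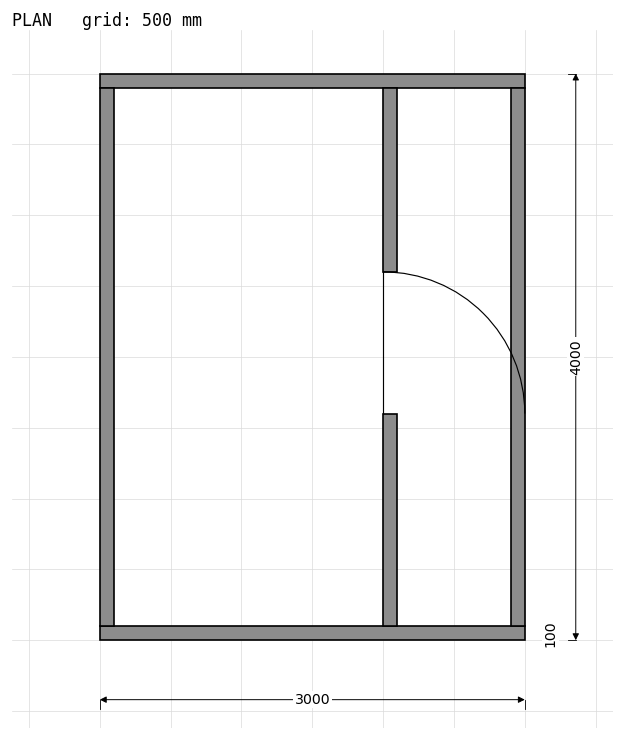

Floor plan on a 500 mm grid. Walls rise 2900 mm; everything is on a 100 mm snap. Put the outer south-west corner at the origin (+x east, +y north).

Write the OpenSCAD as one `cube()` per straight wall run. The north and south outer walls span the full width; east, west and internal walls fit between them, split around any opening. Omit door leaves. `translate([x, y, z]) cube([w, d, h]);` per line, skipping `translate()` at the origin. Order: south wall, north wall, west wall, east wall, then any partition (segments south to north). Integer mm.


cube([3000, 100, 2900]);
translate([0, 3900, 0]) cube([3000, 100, 2900]);
translate([0, 100, 0]) cube([100, 3800, 2900]);
translate([2900, 100, 0]) cube([100, 3800, 2900]);
translate([2000, 100, 0]) cube([100, 1500, 2900]);
translate([2000, 2600, 0]) cube([100, 1300, 2900]);


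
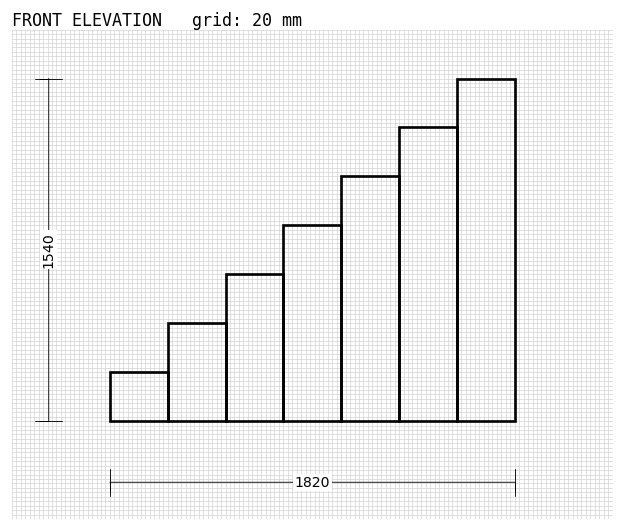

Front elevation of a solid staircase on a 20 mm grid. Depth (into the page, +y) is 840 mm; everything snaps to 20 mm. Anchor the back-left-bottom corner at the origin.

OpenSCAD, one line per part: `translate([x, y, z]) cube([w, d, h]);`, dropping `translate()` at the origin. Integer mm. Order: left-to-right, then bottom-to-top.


cube([260, 840, 220]);
translate([260, 0, 0]) cube([260, 840, 440]);
translate([520, 0, 0]) cube([260, 840, 660]);
translate([780, 0, 0]) cube([260, 840, 880]);
translate([1040, 0, 0]) cube([260, 840, 1100]);
translate([1300, 0, 0]) cube([260, 840, 1320]);
translate([1560, 0, 0]) cube([260, 840, 1540]);
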